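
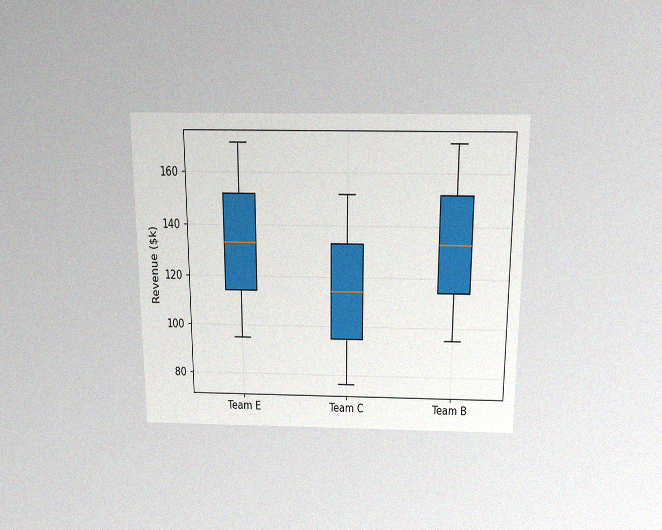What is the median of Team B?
The chart is viewed slightly from above, with some photo noise. The median line in the Team B box sits at $133k.

$133k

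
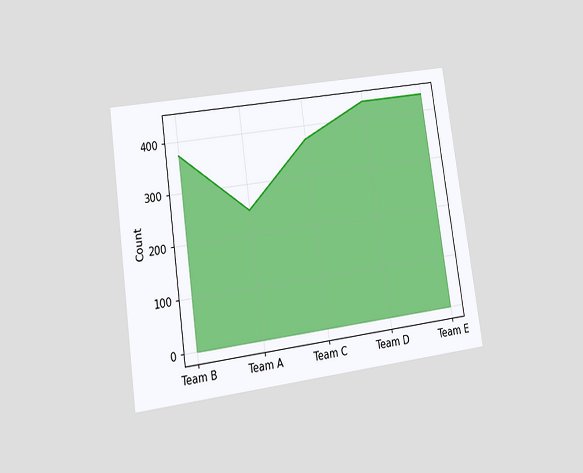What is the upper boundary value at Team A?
The chart is tilted about 8° counter-clockwise and viewed at a slight angle. At Team A the upper boundary is at 248.

248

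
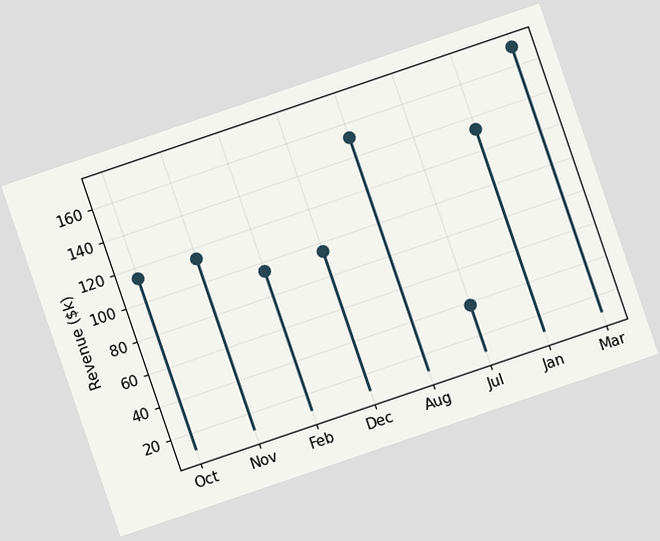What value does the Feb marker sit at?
$95k

The chart is tilted about 19° counter-clockwise. The Feb marker sits at $95k.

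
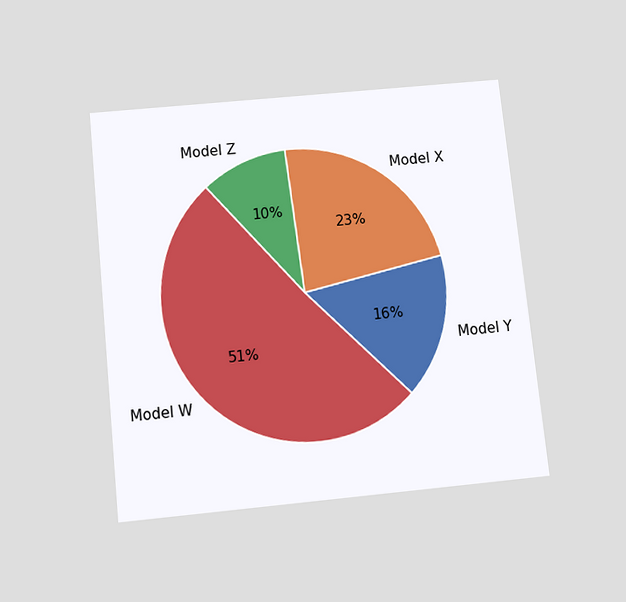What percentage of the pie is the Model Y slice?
The chart is tilted about 6° counter-clockwise and viewed slightly from below. The Model Y slice takes up 16% of the pie.

16%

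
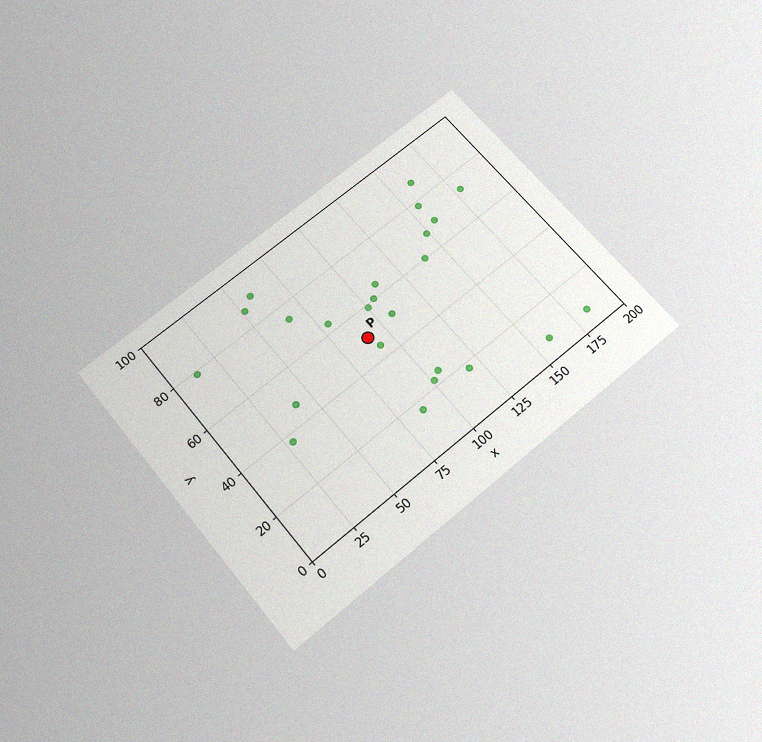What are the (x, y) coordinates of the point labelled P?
(90, 50)

The chart is tilted about 40° counter-clockwise and viewed slightly from below, with some photo noise. Following the gridlines from P to each axis, P sits at (90, 50).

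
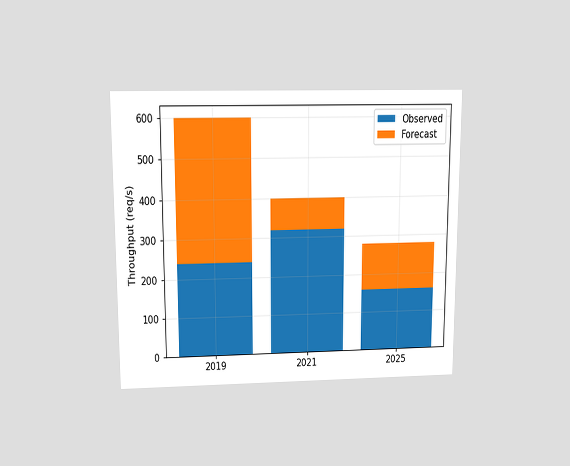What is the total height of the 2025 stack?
The chart is viewed slightly from above. The 2025 stack's top reaches 280req/s on the y-axis.

280req/s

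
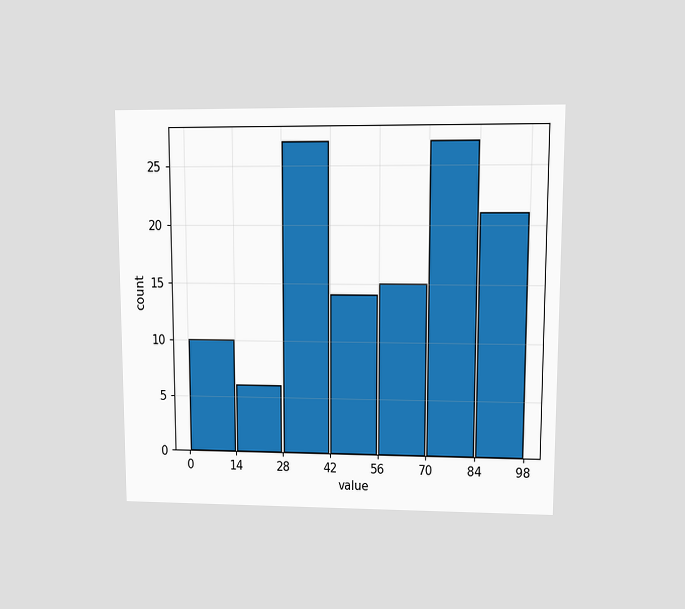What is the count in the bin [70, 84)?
The chart is viewed at a slight angle. The [70, 84) bin has height 27.

27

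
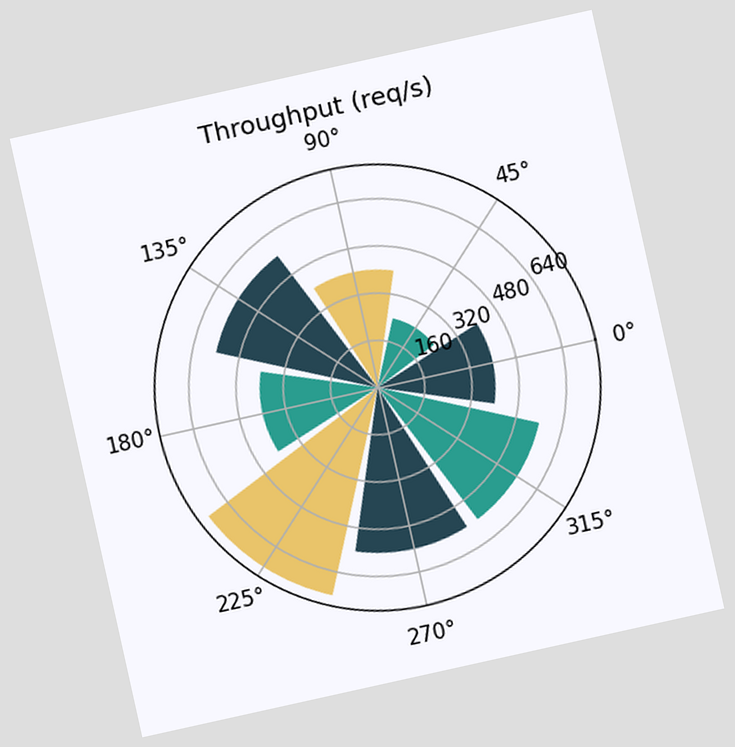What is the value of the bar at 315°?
The chart is tilted about 12° counter-clockwise. The bar at 315° reaches 560req/s on the radial axis.

560req/s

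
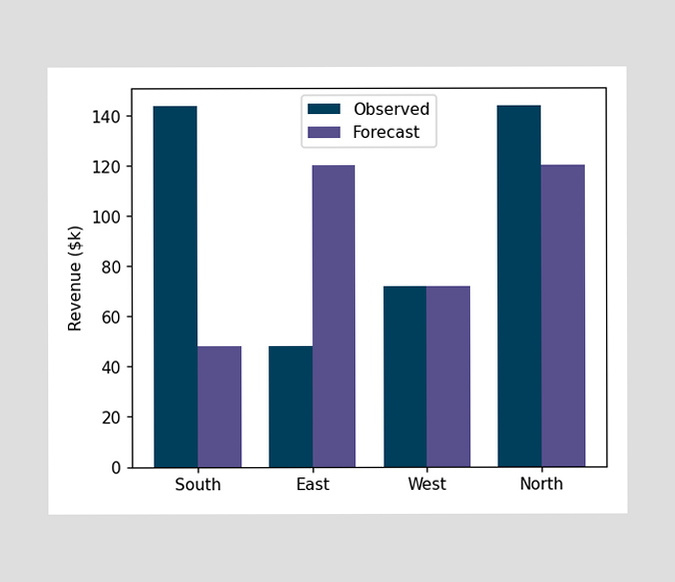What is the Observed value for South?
The Observed bar at South reaches $144k on the y-axis.

$144k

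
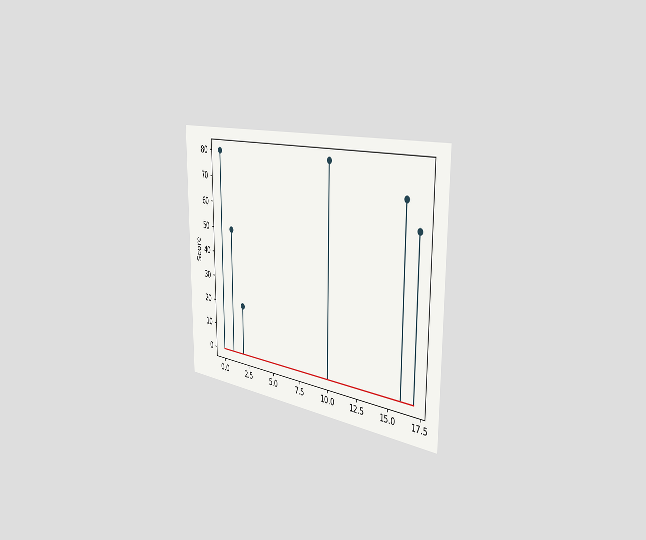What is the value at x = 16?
The chart is viewed slightly from the right. The stem at x=16 reaches 70.

70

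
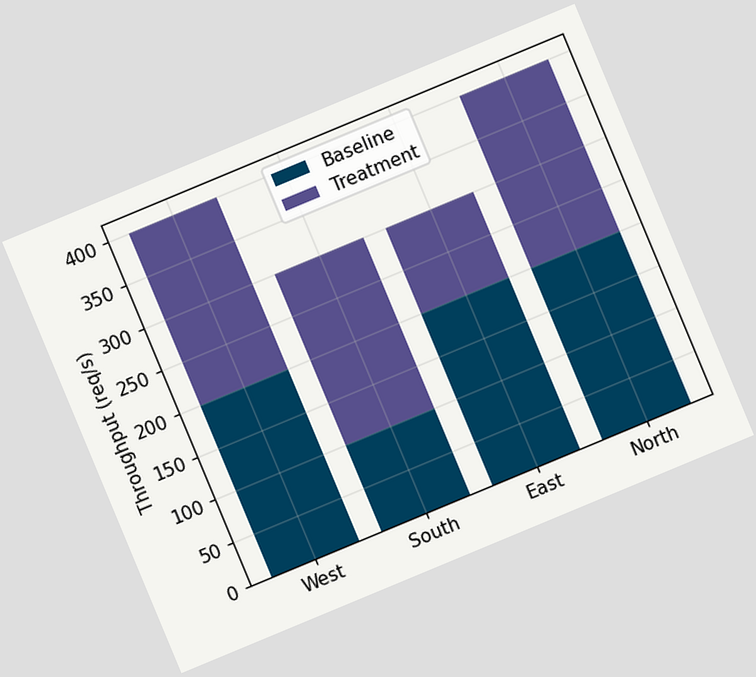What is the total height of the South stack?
The chart is tilted about 23° counter-clockwise. The South stack's top reaches 300req/s on the y-axis.

300req/s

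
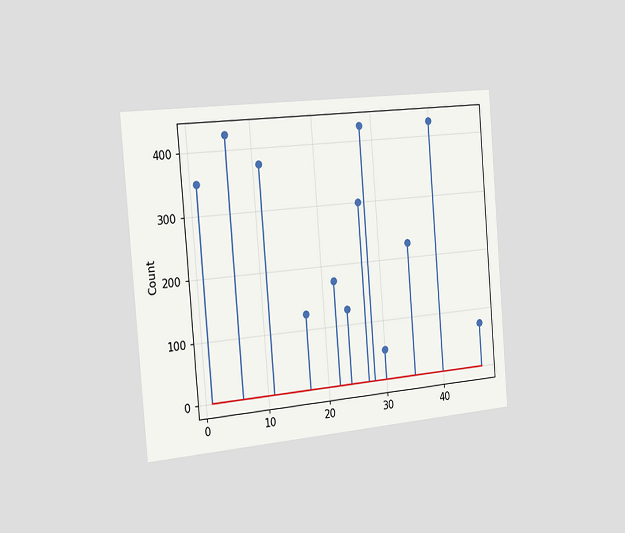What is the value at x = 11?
375

The chart is tilted about 5° counter-clockwise and viewed slightly from the left. The stem at x=11 reaches 375.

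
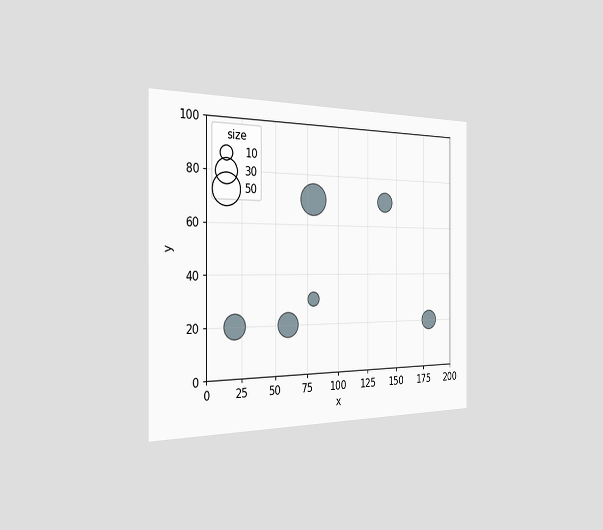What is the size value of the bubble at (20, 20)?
30

The chart is viewed slightly from the left. Matching the bubble at (20, 20) against the size legend gives 30.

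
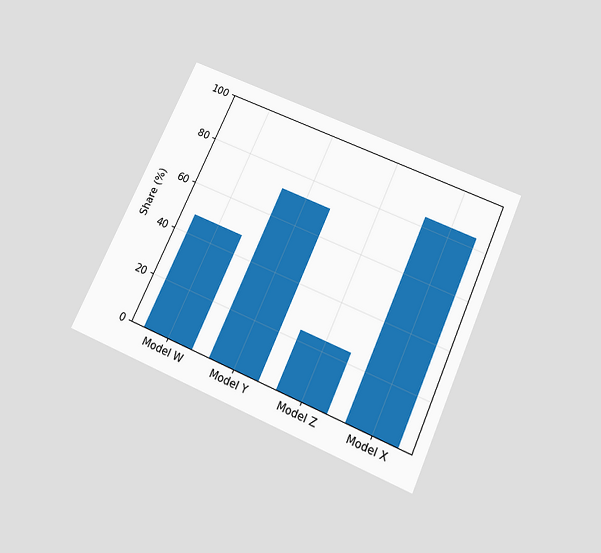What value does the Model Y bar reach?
The chart is tilted about 24° clockwise and viewed slightly from below. Reading along the chart's y-axis, the Model Y bar reaches 72%.

72%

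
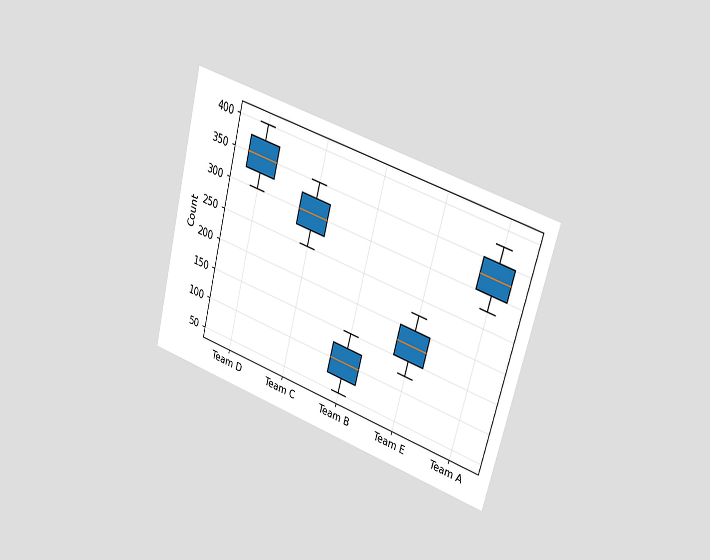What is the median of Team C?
300

The chart is tilted about 15° clockwise and viewed slightly from the right. The median line in the Team C box sits at 300.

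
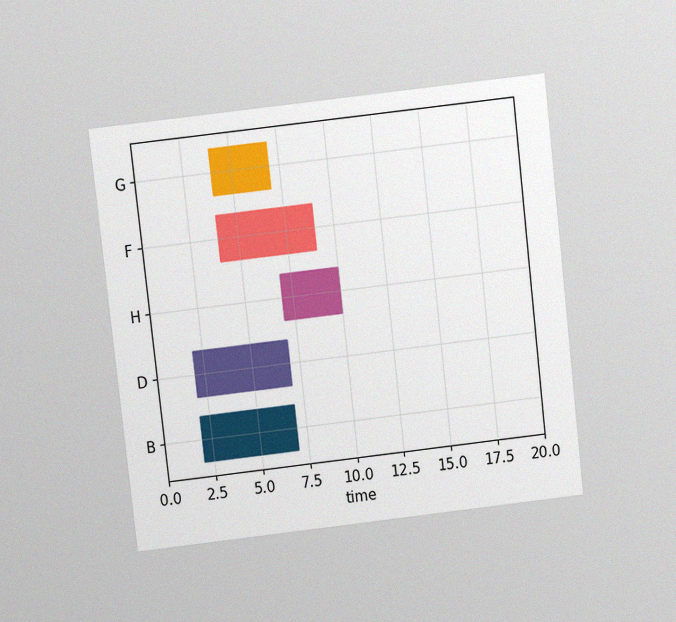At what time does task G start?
4

The chart is tilted about 6° counter-clockwise and viewed slightly from above, with some photo noise. The G bar begins at t=4.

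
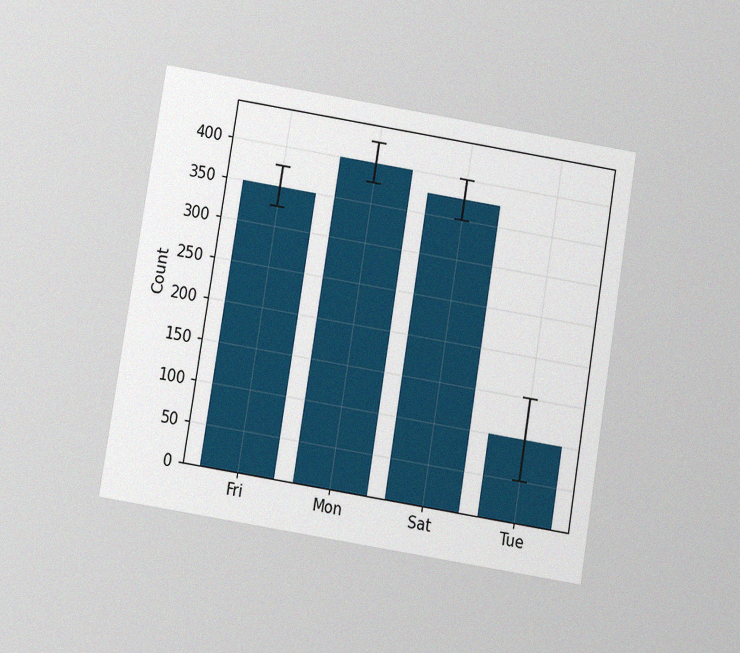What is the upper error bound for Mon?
425

The chart is tilted about 9° clockwise and viewed slightly from below, with some photo noise. The Mon bar's upper whisker reaches 425.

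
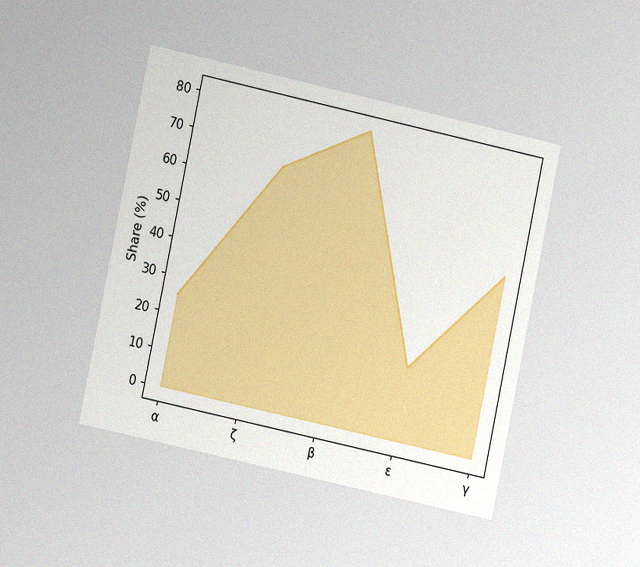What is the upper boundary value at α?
25%

The chart is tilted about 12° clockwise and viewed slightly from the left, with some photo noise. At α the upper boundary is at 25%.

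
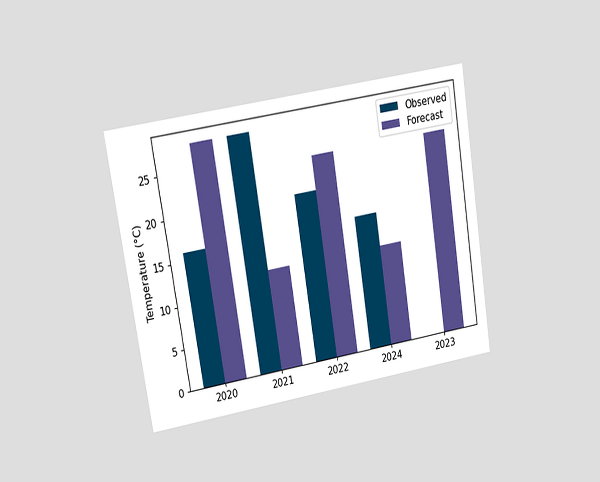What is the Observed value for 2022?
The chart is tilted about 9° counter-clockwise and viewed at a slight angle. The Observed bar at 2022 reaches 20°C on the y-axis.

20°C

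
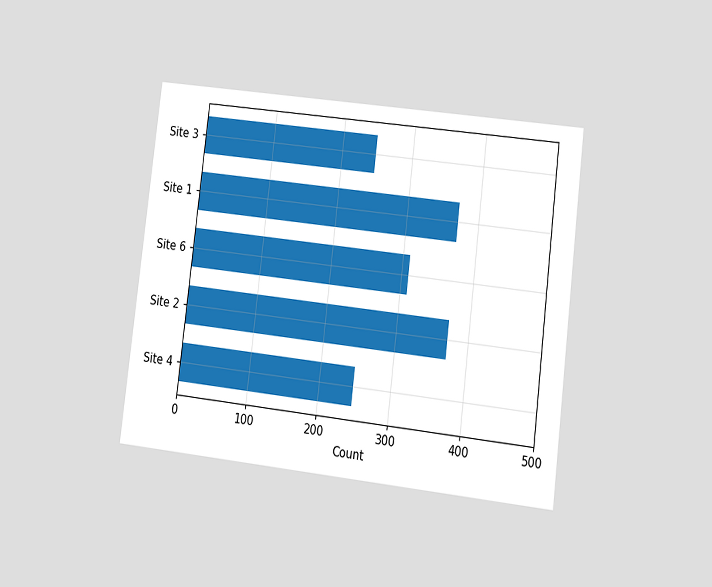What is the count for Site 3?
The chart is tilted about 7° clockwise and viewed at a slight angle. Reading along the chart's x-axis, the Site 3 bar reaches 248.

248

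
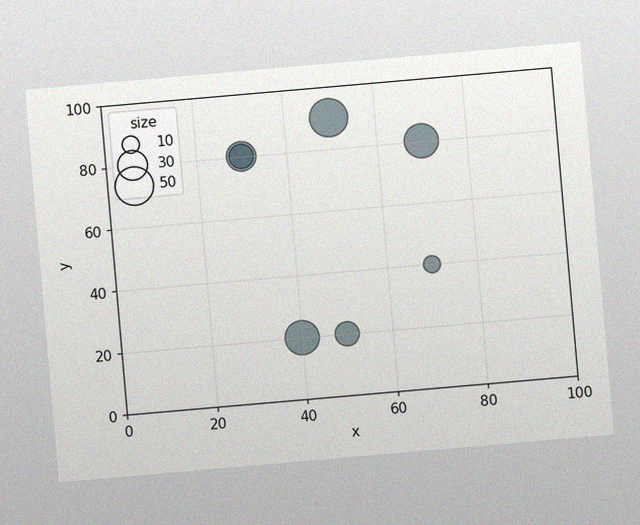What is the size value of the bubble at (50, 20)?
The chart is tilted about 5° counter-clockwise, with some photo noise. Matching the bubble at (50, 20) against the size legend gives 20.

20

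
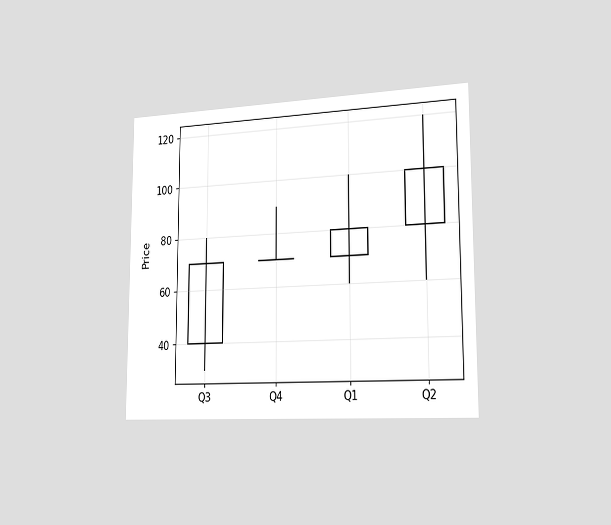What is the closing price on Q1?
The chart is viewed slightly from the right. The Q1 candle closes at 80.

80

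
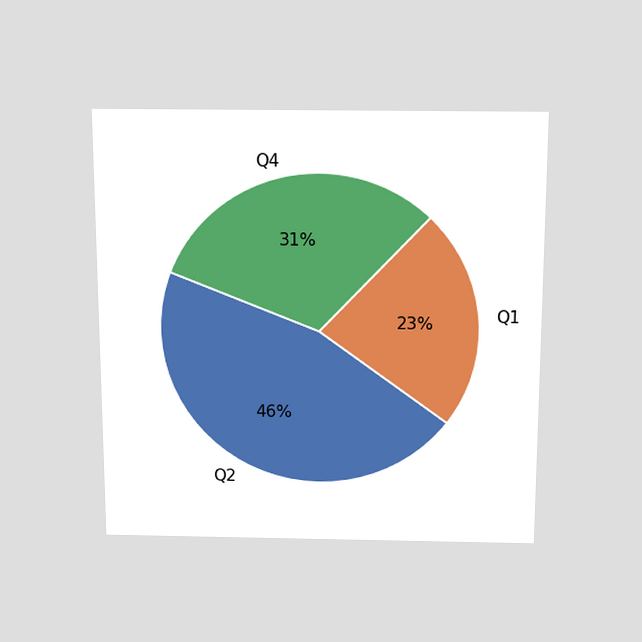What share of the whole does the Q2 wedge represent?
The chart is viewed slightly from above. The Q2 slice takes up 46% of the pie.

46%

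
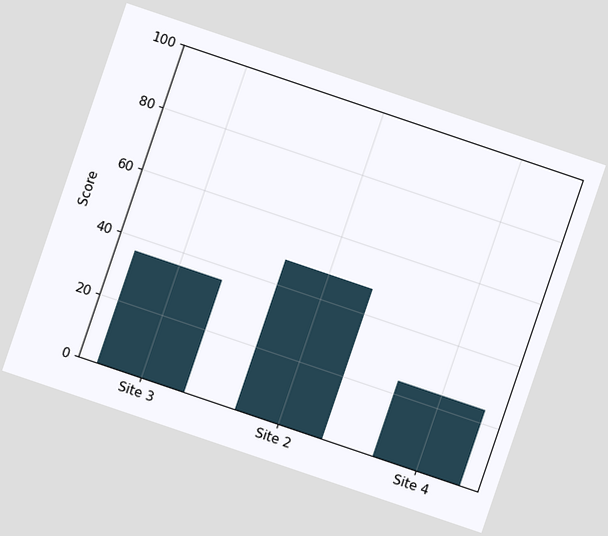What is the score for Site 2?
48

The chart is tilted about 19° clockwise. Reading along the chart's y-axis, the Site 2 bar reaches 48.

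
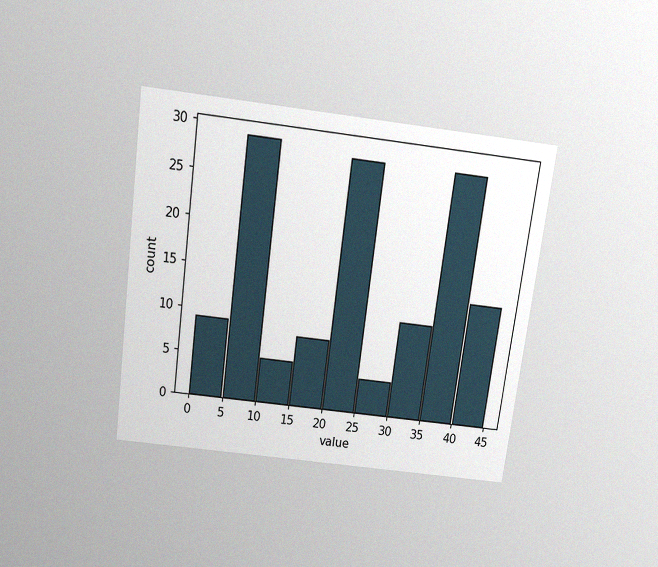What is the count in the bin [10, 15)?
The chart is tilted about 8° clockwise and viewed slightly from above, with some photo noise. The [10, 15) bin has height 5.

5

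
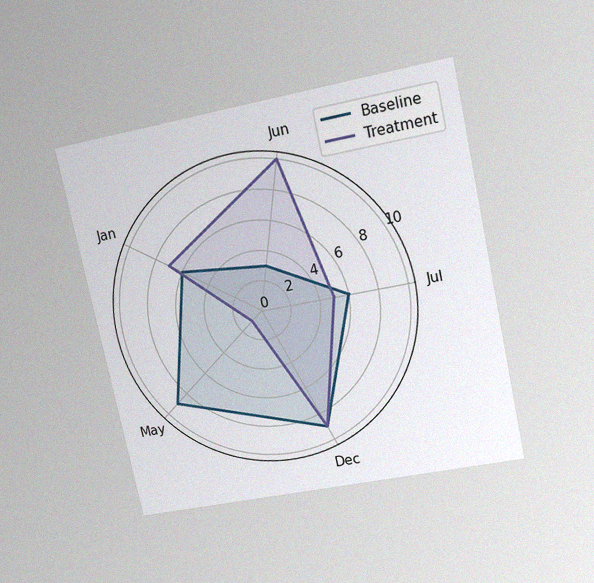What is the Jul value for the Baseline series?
6

The chart is tilted about 12° counter-clockwise and viewed at a slight angle, with some photo noise. On the Jul axis, Baseline reaches 6.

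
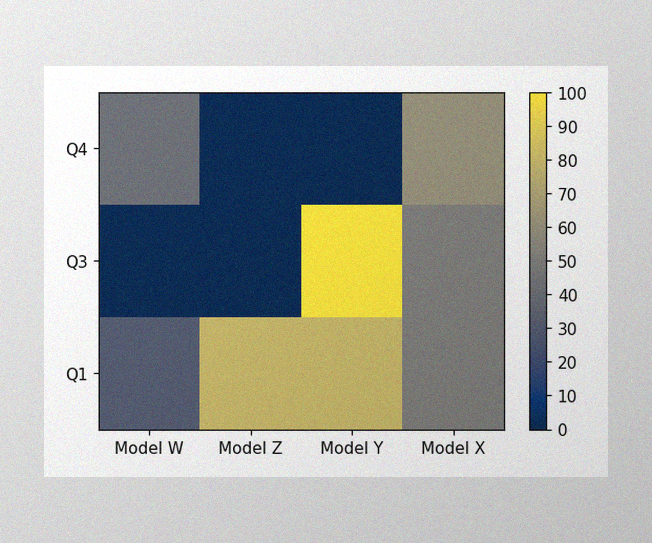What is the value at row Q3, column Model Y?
100

The image has some photo noise and uneven lighting. Matching cell (Q3, Model Y) against the colorbar gives 100.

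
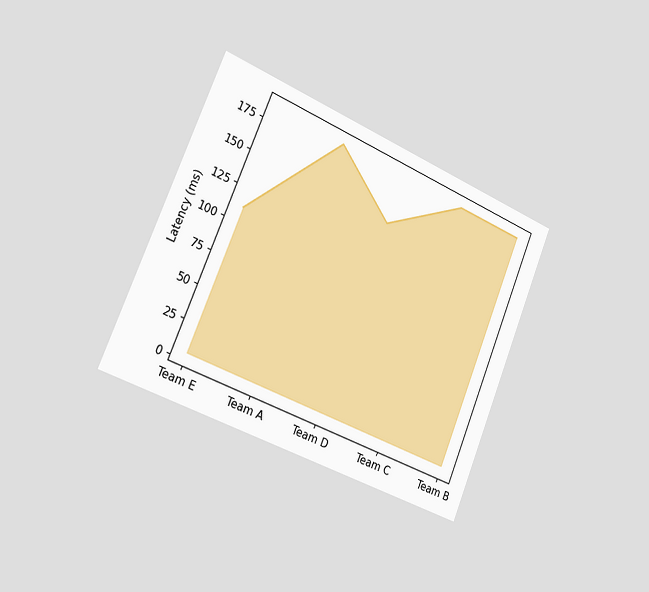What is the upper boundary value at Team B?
The chart is tilted about 22° clockwise and viewed slightly from the left. At Team B the upper boundary is at 185ms.

185ms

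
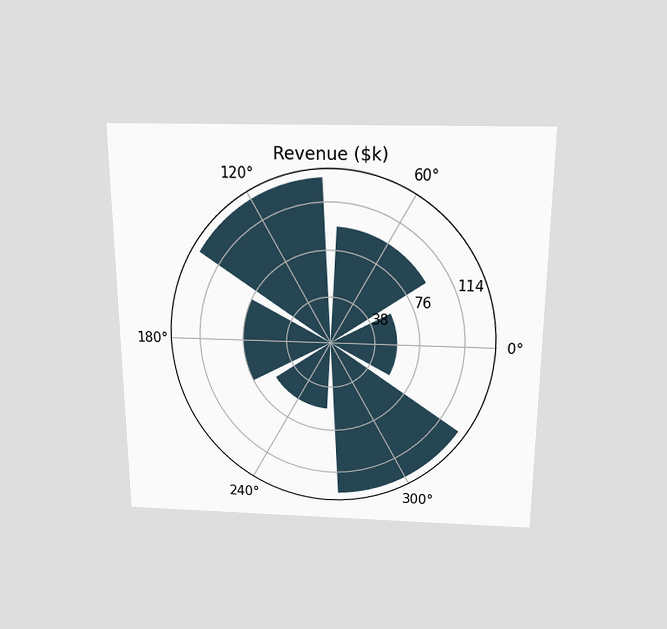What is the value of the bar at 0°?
The chart is viewed slightly from above. The bar at 0° reaches $57k on the radial axis.

$57k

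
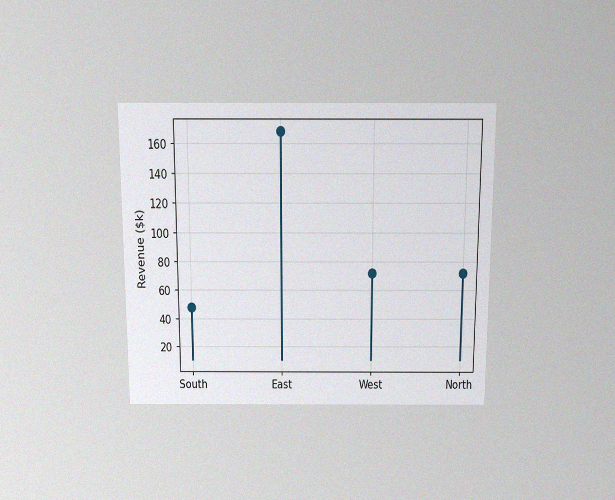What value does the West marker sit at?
The chart is viewed slightly from above, with some photo noise. The West marker sits at $72k.

$72k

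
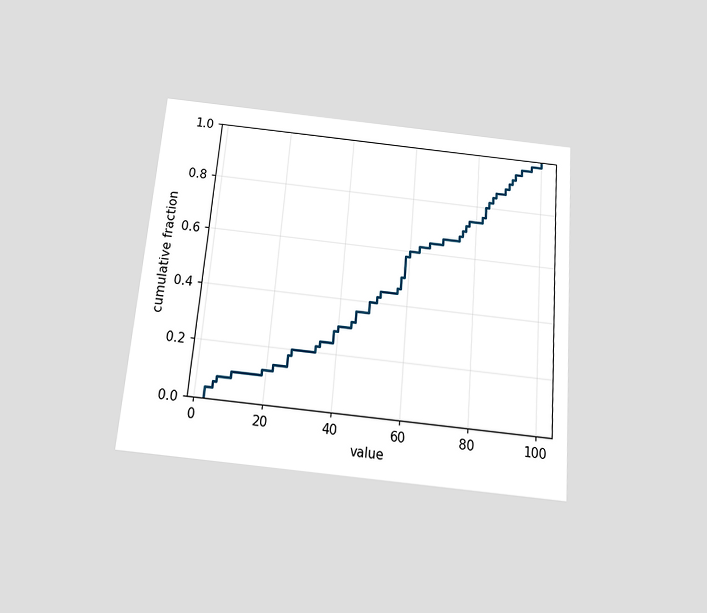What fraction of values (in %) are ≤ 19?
The chart is tilted about 5° clockwise and viewed slightly from below. At x=19 the ECDF step is at 12%.

12%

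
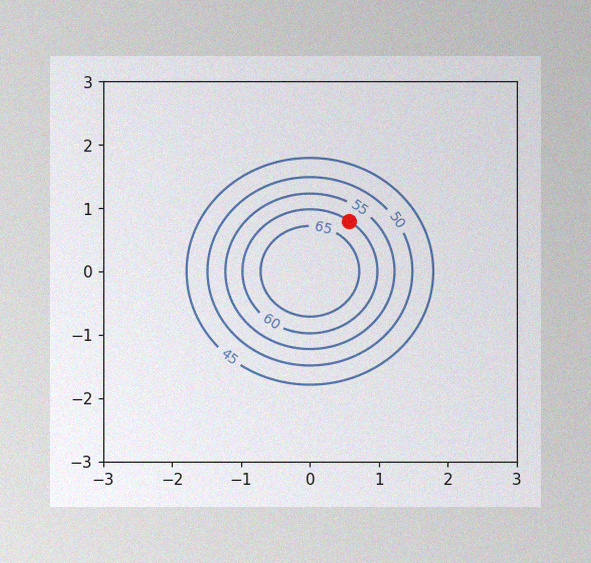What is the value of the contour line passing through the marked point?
The image has some photo noise and uneven lighting. The marked point sits on the contour labelled 60.

60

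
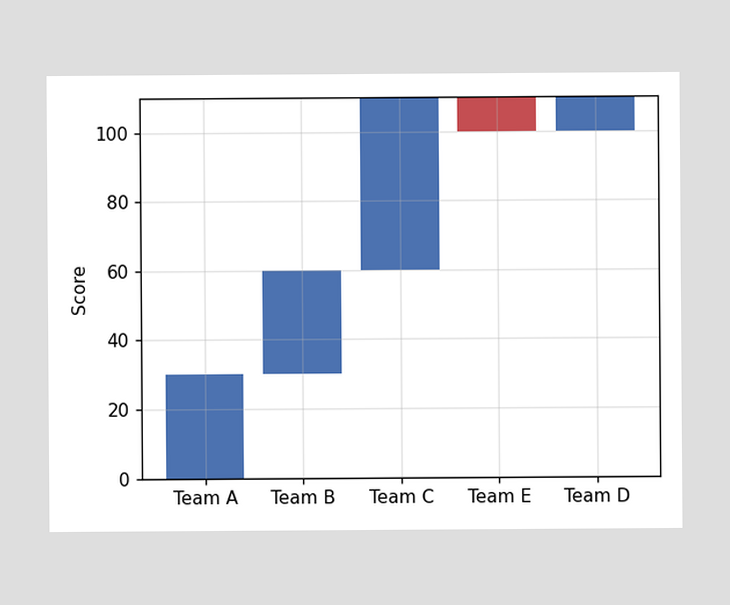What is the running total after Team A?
After Team A the running total reaches 30.

30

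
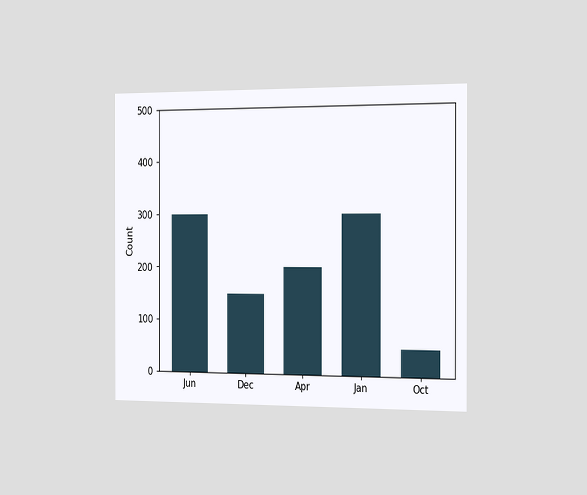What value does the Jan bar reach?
The chart is viewed slightly from the right. Reading along the chart's y-axis, the Jan bar reaches 300.

300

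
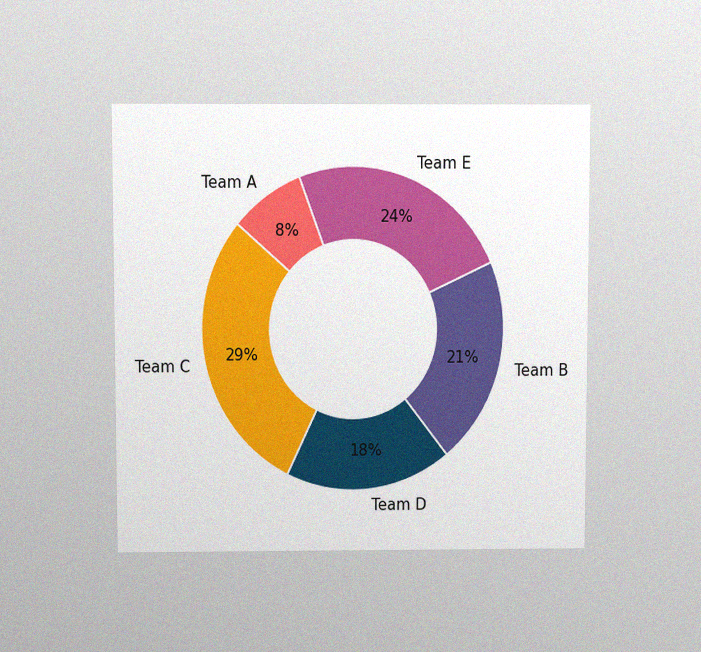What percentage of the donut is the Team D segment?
The chart is viewed slightly from above, with some photo noise. The Team D segment takes up 18% of the ring.

18%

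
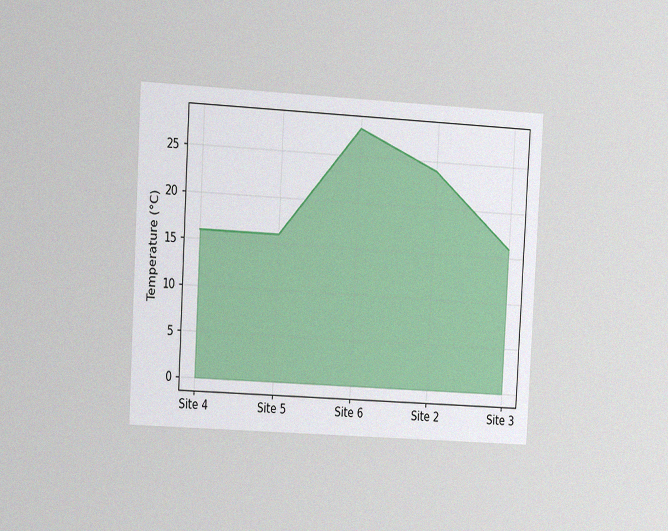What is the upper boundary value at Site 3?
16°C

The chart is tilted about 3° clockwise and viewed at a slight angle, with some photo noise. At Site 3 the upper boundary is at 16°C.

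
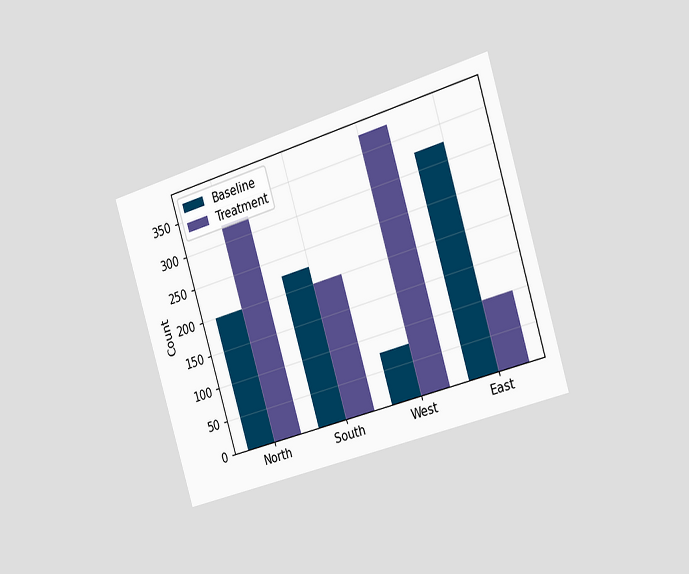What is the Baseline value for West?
The chart is tilted about 17° counter-clockwise and viewed slightly from the right. The Baseline bar at West reaches 75 on the y-axis.

75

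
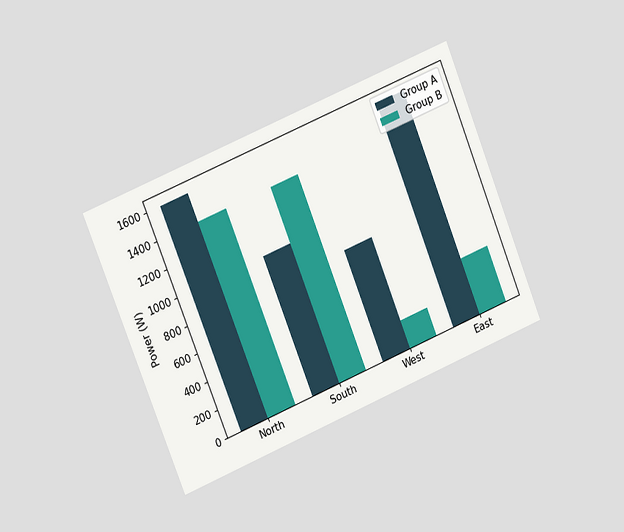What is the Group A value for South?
The chart is tilted about 22° counter-clockwise and viewed at a slight angle. The Group A bar at South reaches 1000W on the y-axis.

1000W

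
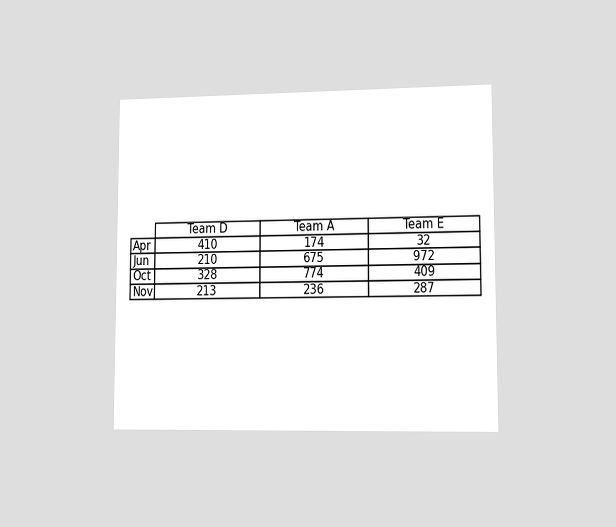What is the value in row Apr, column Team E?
The chart is viewed at a slight angle. The (Apr, Team E) cell reads 32.

32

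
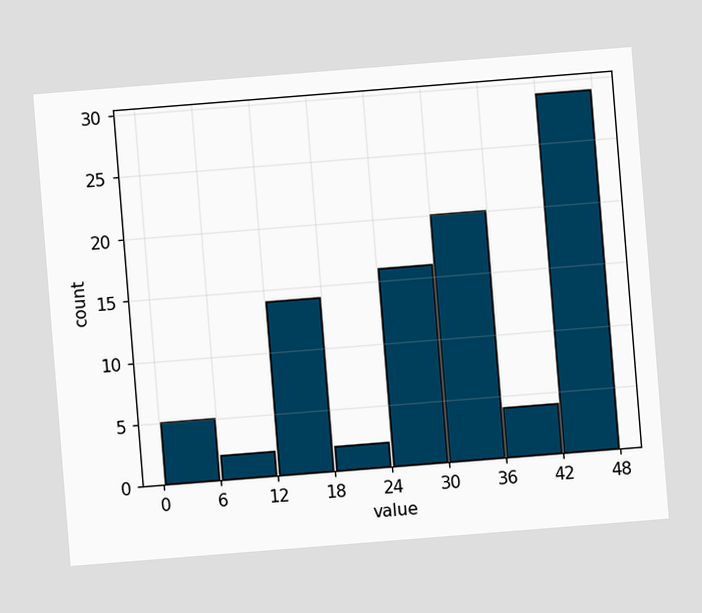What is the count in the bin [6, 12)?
2

The chart is tilted about 5° counter-clockwise. The [6, 12) bin has height 2.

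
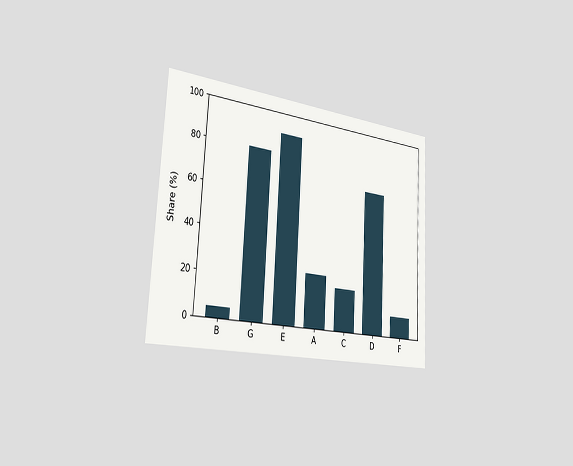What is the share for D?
70%

The chart is tilted about 3° clockwise and viewed slightly from the left. Reading along the chart's y-axis, the D bar reaches 70%.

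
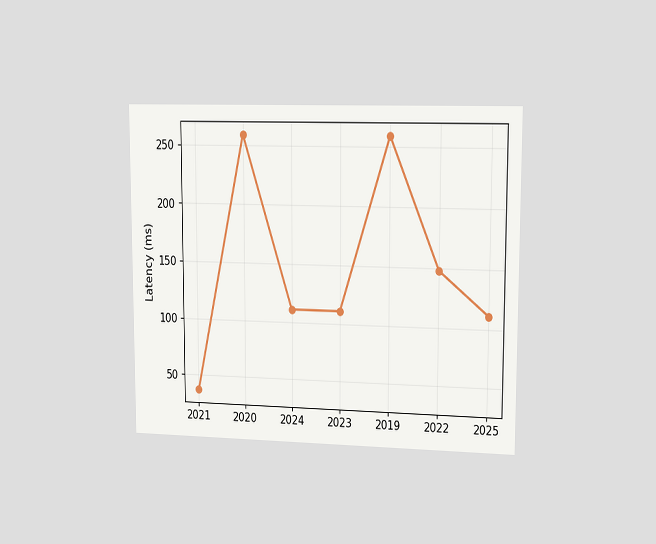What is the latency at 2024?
The chart is viewed slightly from the right. At 2024, the line is at 111ms.

111ms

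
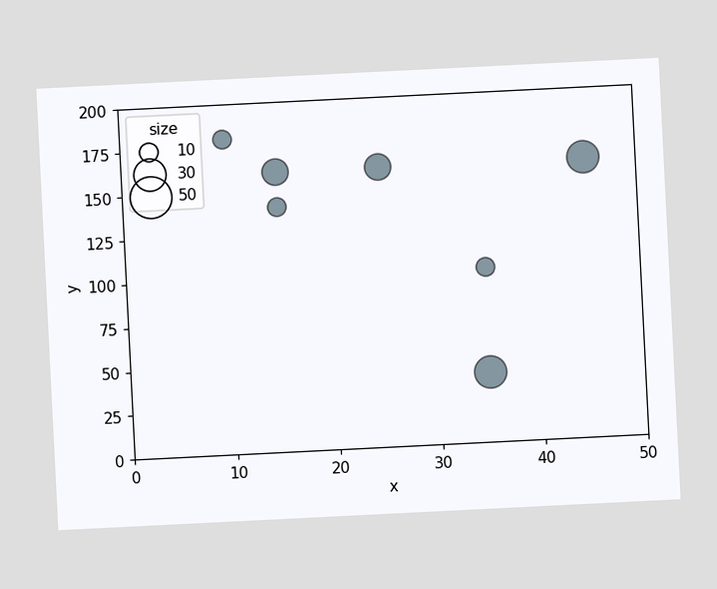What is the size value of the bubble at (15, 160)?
20

The chart is tilted about 3° counter-clockwise. Matching the bubble at (15, 160) against the size legend gives 20.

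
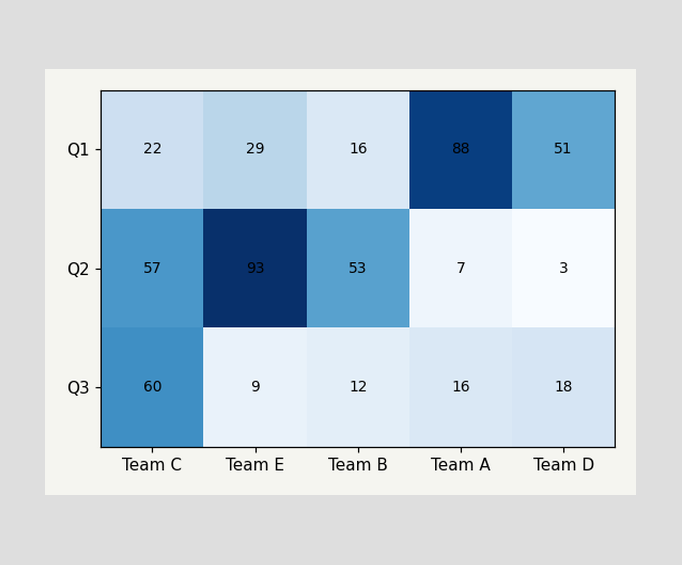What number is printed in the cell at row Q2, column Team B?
The (Q2, Team B) cell reads 53.

53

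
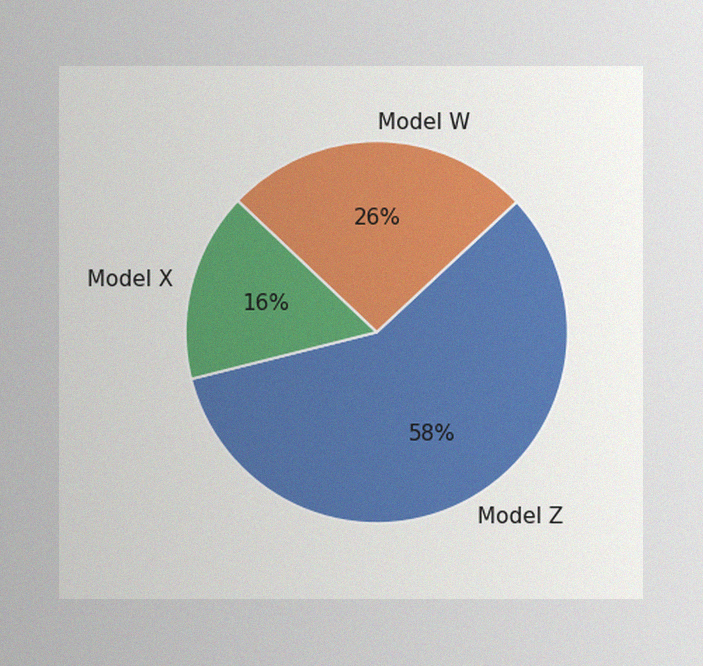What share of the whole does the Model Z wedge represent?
The image has some photo noise and uneven lighting. The Model Z slice takes up 58% of the pie.

58%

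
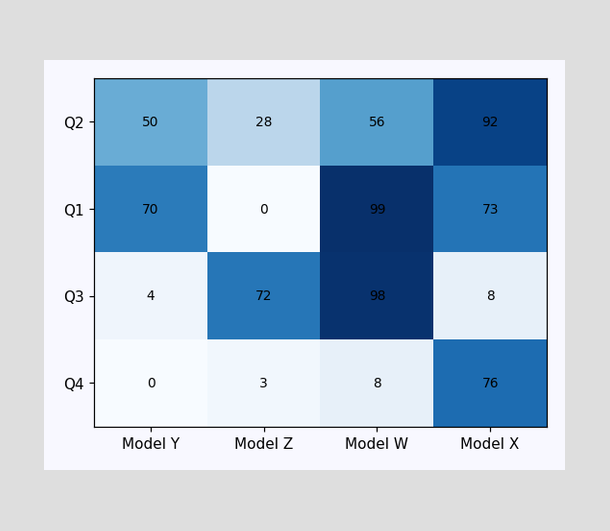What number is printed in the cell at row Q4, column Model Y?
0

The (Q4, Model Y) cell reads 0.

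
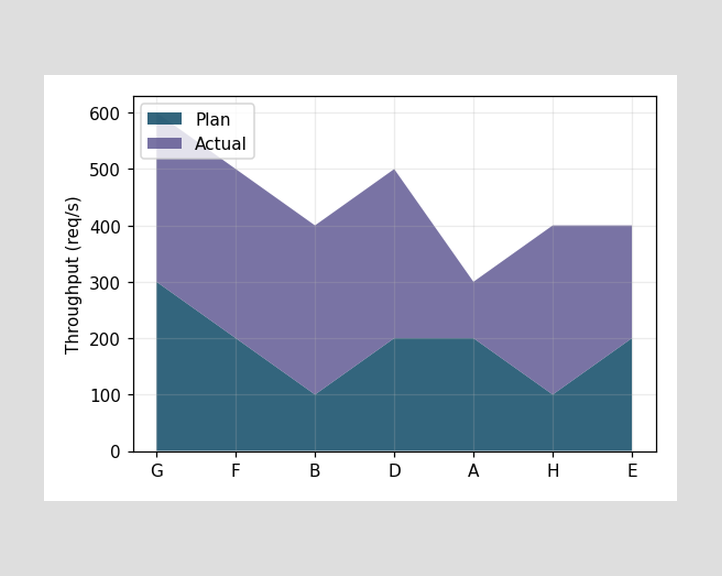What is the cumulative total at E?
The stacked total at E reaches 400req/s.

400req/s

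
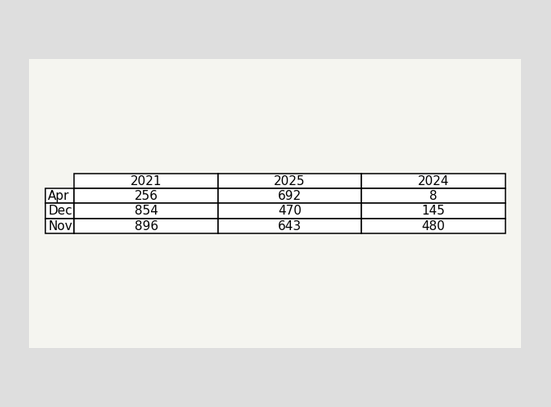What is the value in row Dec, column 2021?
854

The (Dec, 2021) cell reads 854.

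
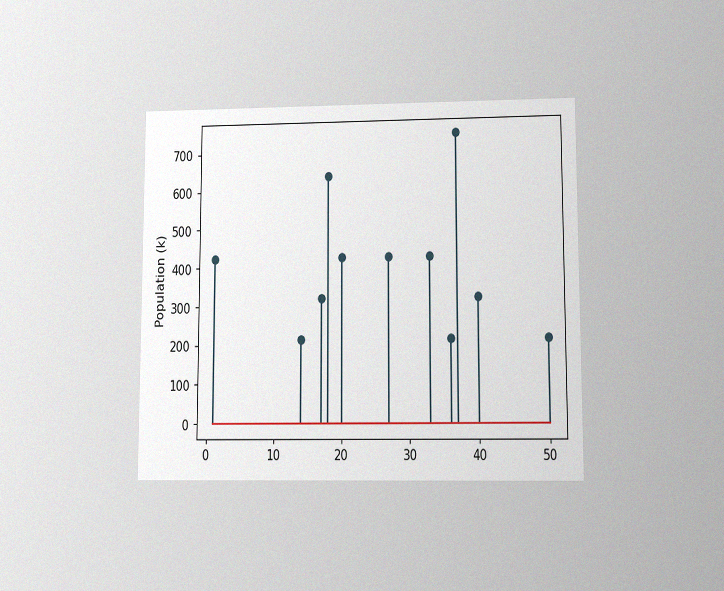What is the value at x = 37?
742k

The chart is viewed at a slight angle, with some photo noise. The stem at x=37 reaches 742k.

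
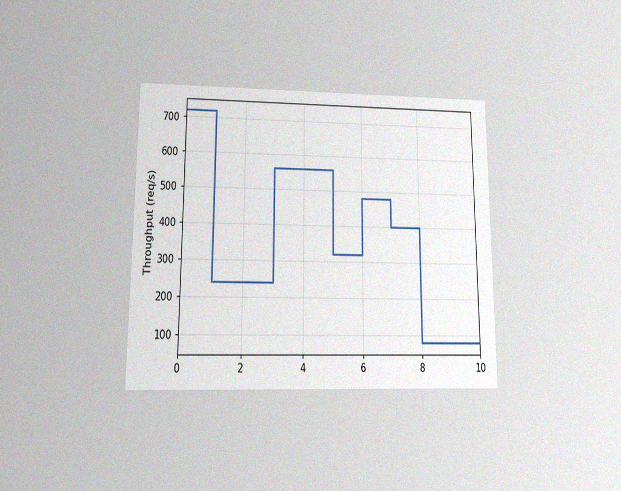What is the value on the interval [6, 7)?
480req/s

The chart is viewed at a slight angle, with some photo noise. On [6, 7) the step sits at 480req/s.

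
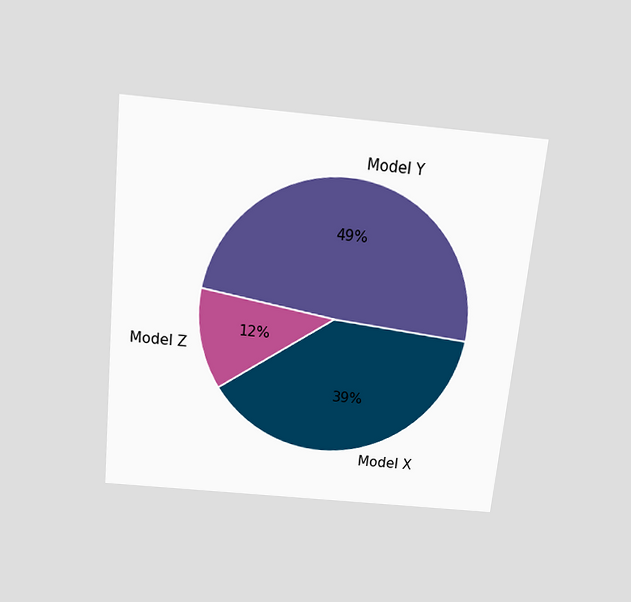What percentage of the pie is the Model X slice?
39%

The chart is tilted about 6° clockwise and viewed slightly from above. The Model X slice takes up 39% of the pie.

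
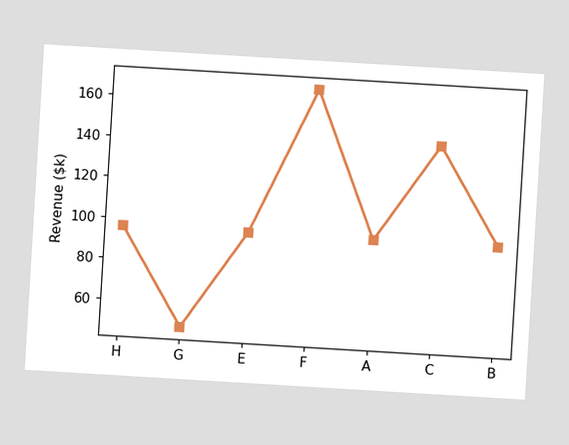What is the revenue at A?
The chart is tilted about 3° clockwise. At A, the line is at $96k.

$96k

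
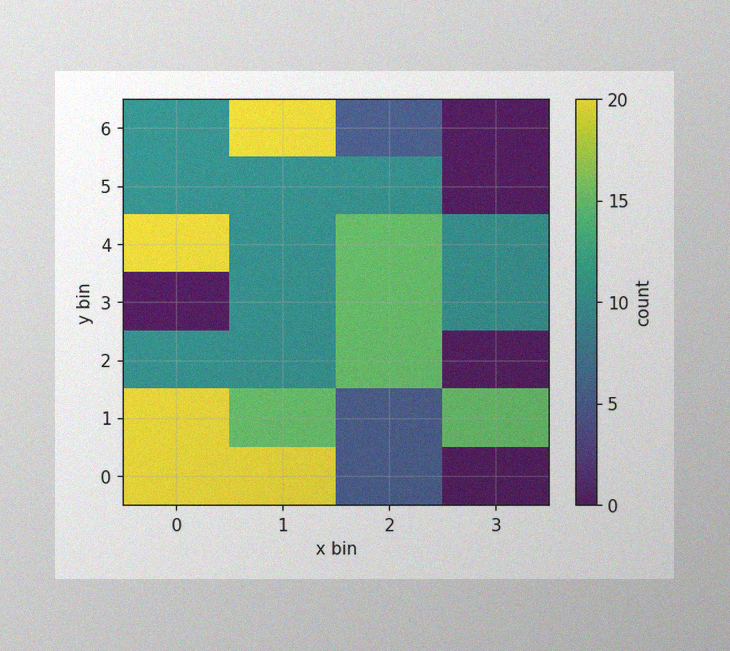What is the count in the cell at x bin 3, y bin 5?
The image has some photo noise and uneven lighting. Matching the cell (3, 5) against the colorbar gives 0.

0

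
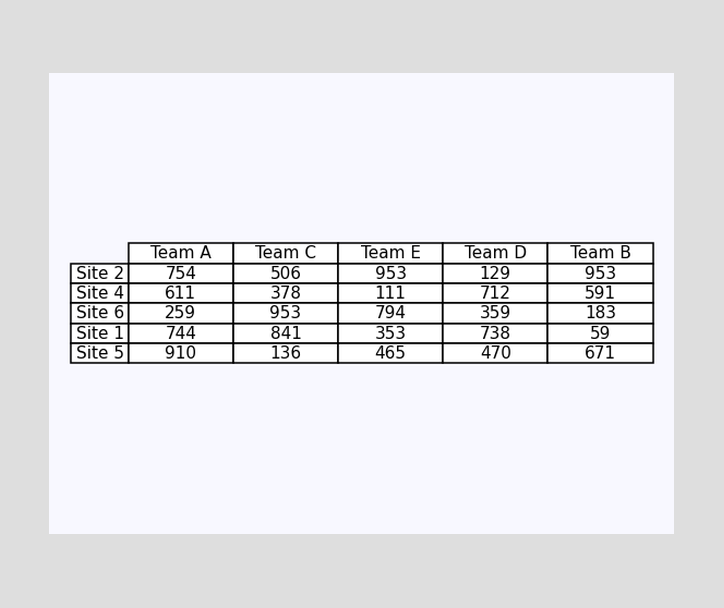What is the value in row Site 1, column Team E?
The (Site 1, Team E) cell reads 353.

353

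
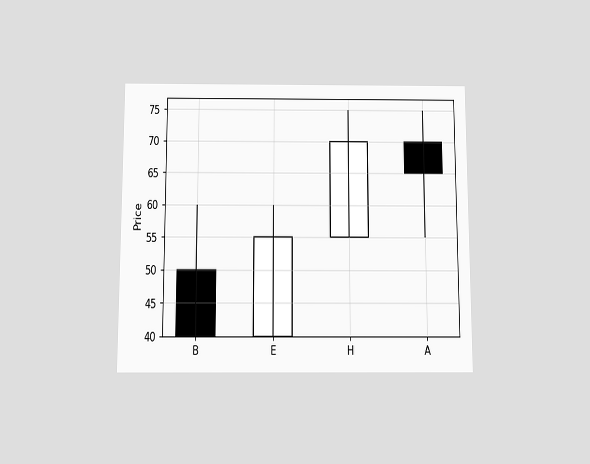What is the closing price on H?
The chart is viewed slightly from below. The H candle closes at 70.

70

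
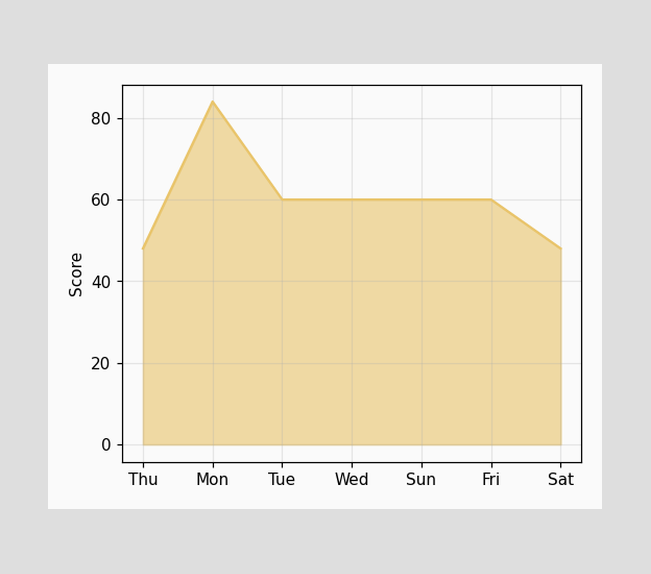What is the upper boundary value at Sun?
At Sun the upper boundary is at 60.

60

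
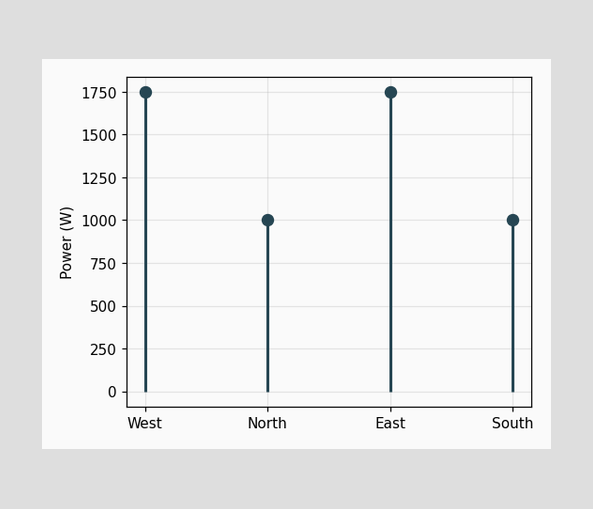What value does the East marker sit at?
The East marker sits at 1750W.

1750W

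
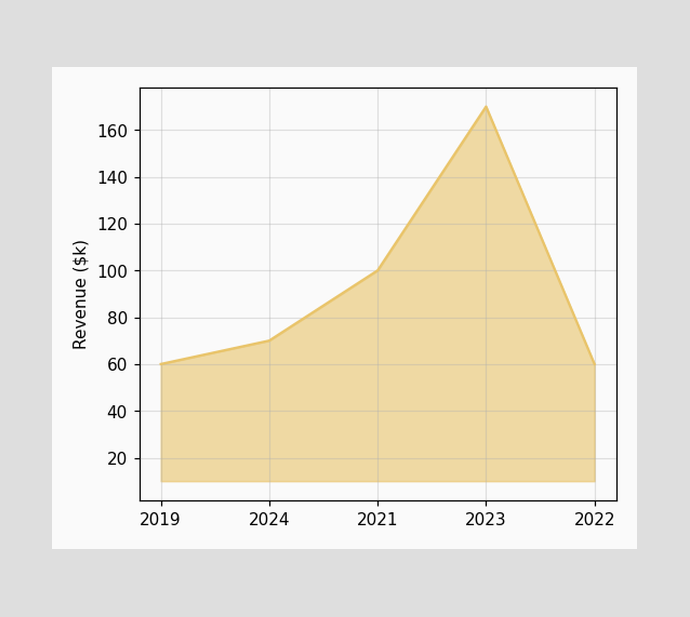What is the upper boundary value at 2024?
At 2024 the upper boundary is at $70k.

$70k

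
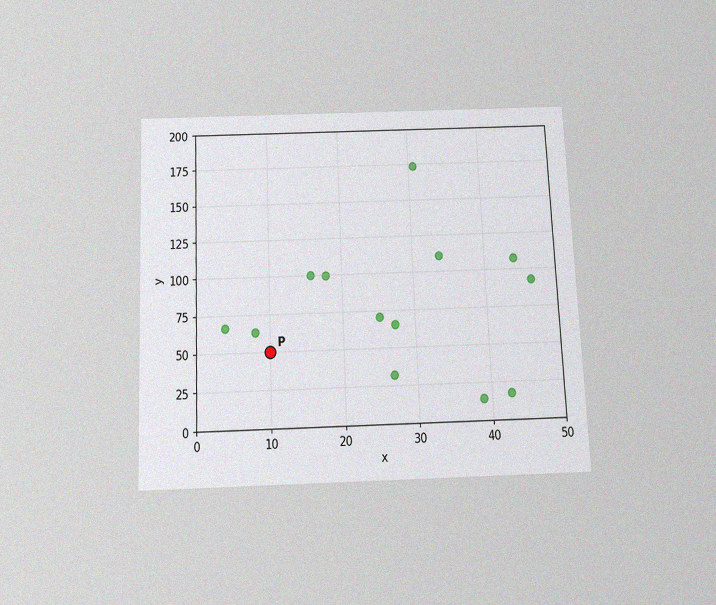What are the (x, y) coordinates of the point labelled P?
(10, 50)

The chart is tilted about 2° counter-clockwise and viewed slightly from below, with some photo noise. Following the gridlines from P to each axis, P sits at (10, 50).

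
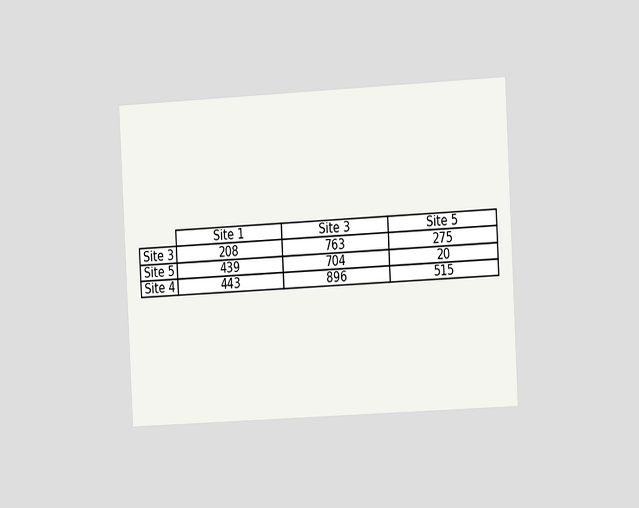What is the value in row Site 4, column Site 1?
The chart is tilted about 3° counter-clockwise and viewed slightly from the right. The (Site 4, Site 1) cell reads 443.

443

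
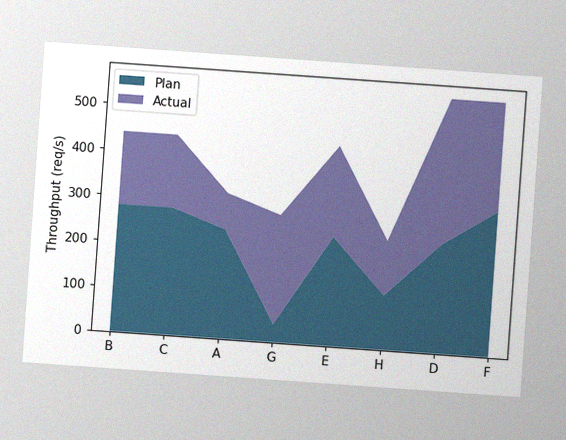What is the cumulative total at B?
The chart is tilted about 4° clockwise, with some photo noise. The stacked total at B reaches 440req/s.

440req/s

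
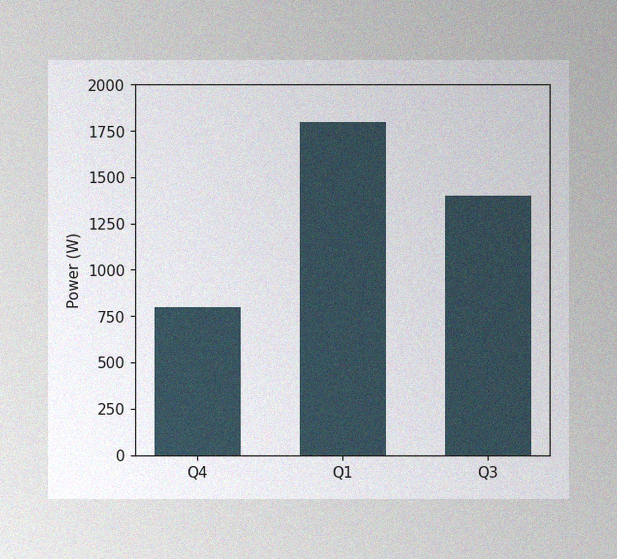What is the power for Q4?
800W

The image has some photo noise and uneven lighting. Reading along the chart's y-axis, the Q4 bar reaches 800W.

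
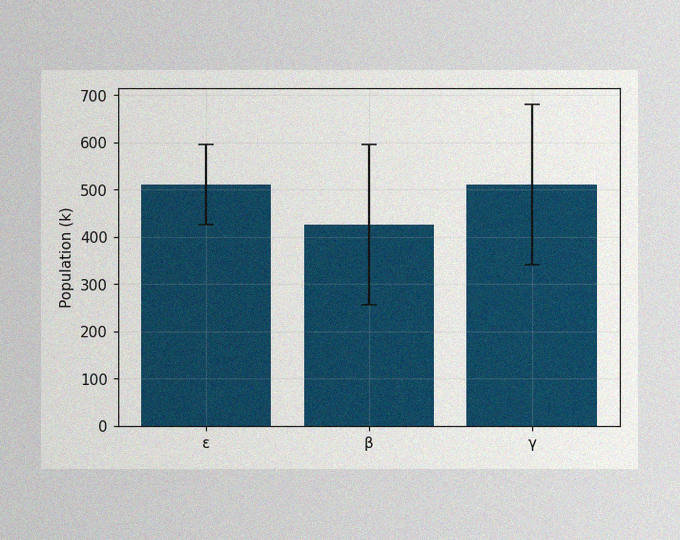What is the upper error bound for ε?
595k

The image has some photo noise and uneven lighting. The ε bar's upper whisker reaches 595k.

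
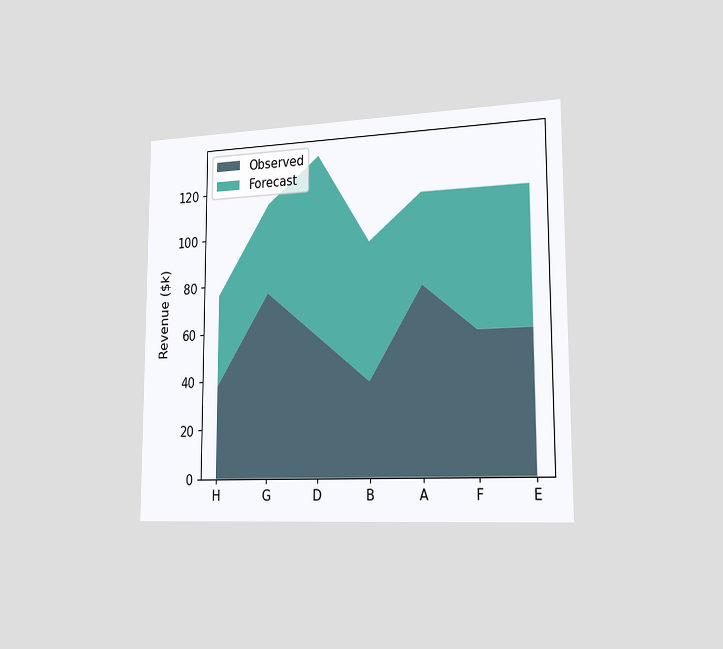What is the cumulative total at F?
The chart is viewed slightly from the right. The stacked total at F reaches $114k.

$114k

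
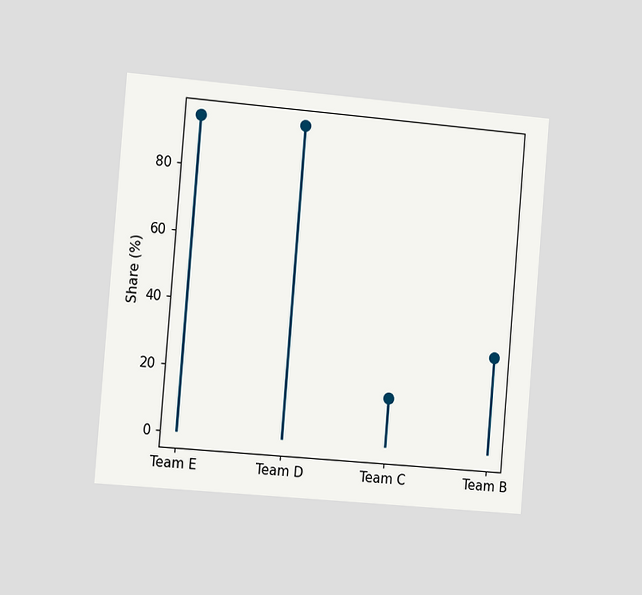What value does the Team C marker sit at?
The chart is tilted about 5° clockwise and viewed slightly from the left. The Team C marker sits at 15%.

15%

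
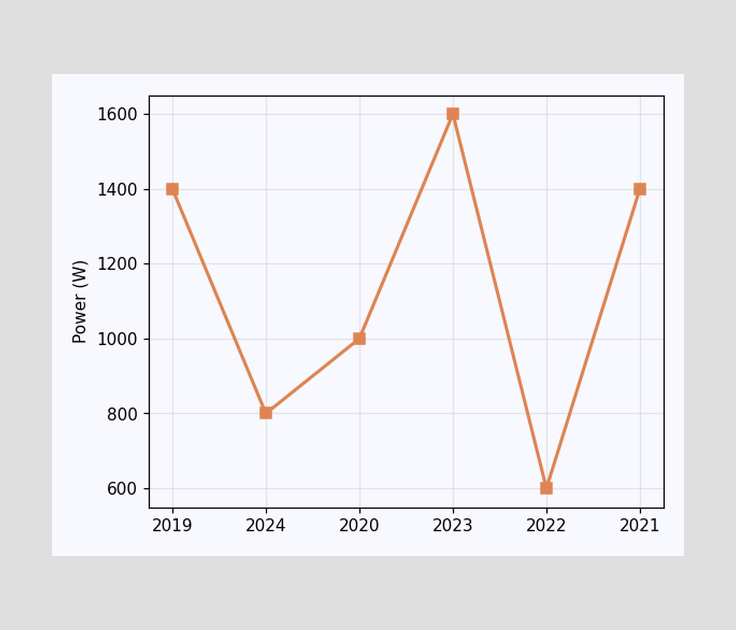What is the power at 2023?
1600W

At 2023, the line is at 1600W.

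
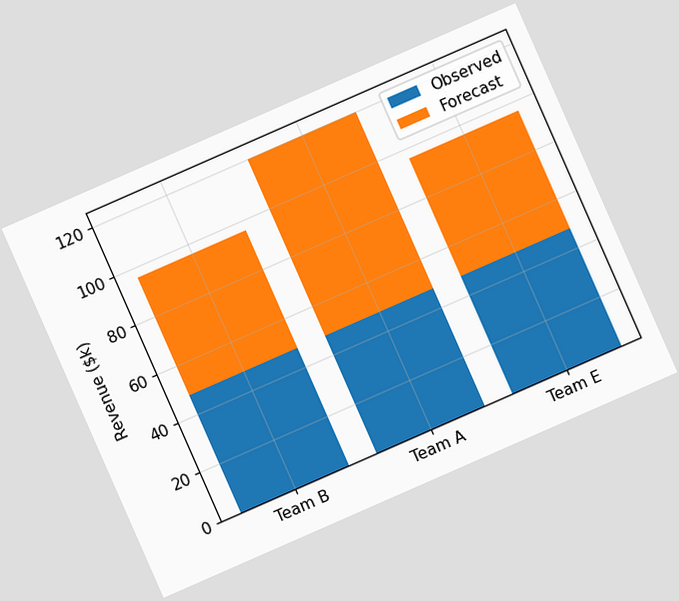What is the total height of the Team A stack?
The chart is tilted about 24° counter-clockwise. The Team A stack's top reaches $120k on the y-axis.

$120k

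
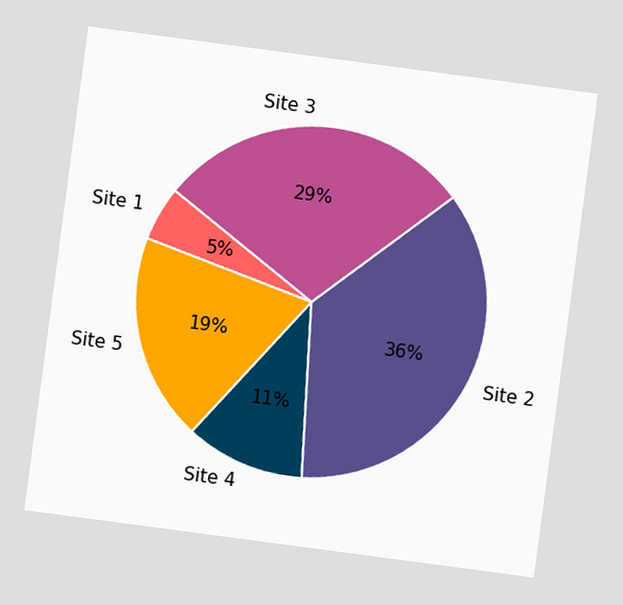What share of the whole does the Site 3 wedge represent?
29%

The chart is tilted about 8° clockwise. The Site 3 slice takes up 29% of the pie.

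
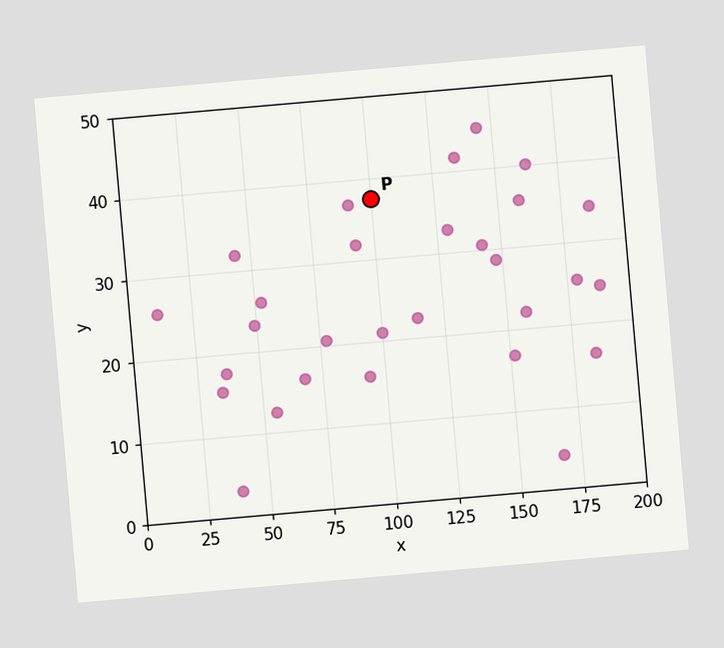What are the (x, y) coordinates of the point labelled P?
The chart is tilted about 5° counter-clockwise. Following the gridlines from P to each axis, P sits at (100, 37.5).

(100, 37.5)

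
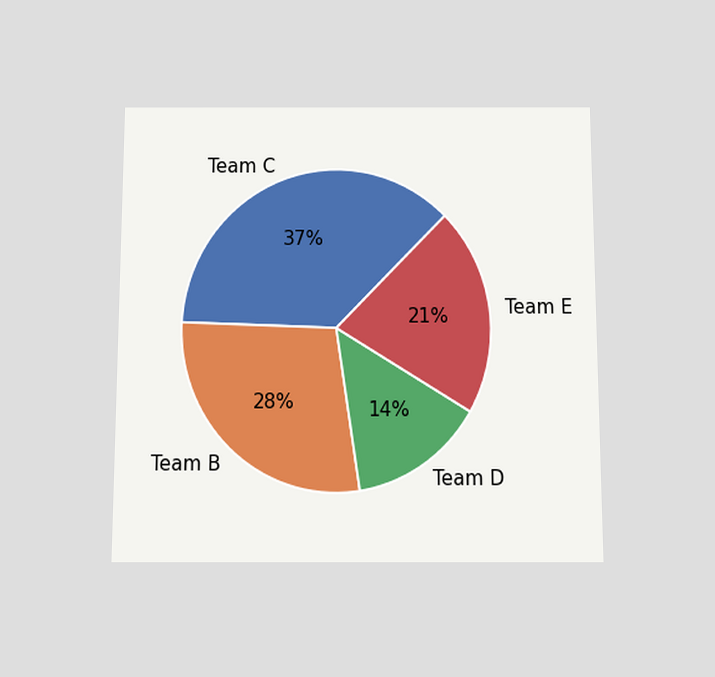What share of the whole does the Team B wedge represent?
28%

The chart is viewed slightly from below. The Team B slice takes up 28% of the pie.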